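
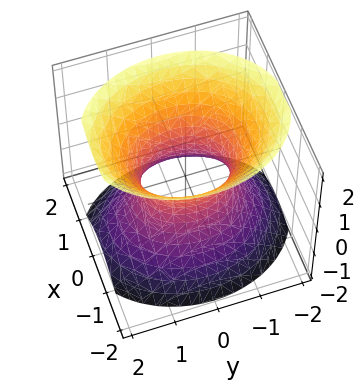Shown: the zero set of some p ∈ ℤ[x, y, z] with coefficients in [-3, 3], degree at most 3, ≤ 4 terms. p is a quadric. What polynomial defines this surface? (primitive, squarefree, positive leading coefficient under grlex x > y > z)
3*x^2 + 2*y^2 - 2*z^2 - 2

The degree is 2 — one connected sheet with a waist; a quadric.
Symmetries: mirror symmetry z ↦ −z ⇒ only even powers of z; the y ↦ −y reflection is a symmetry, so y appears only in even powers; mirror symmetry x ↦ −x ⇒ only even powers of x.
Against the integer gridlines: it misses every integer gridline on the z-axis; among the integer gridlines, it crosses the y-axis at y ∈ {-1, 1}.
Fitting integer coefficients to these (and the overall shape) gives p.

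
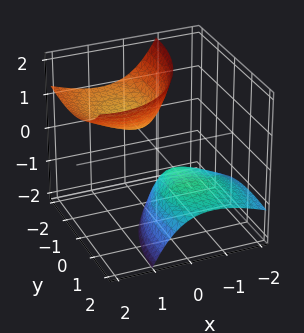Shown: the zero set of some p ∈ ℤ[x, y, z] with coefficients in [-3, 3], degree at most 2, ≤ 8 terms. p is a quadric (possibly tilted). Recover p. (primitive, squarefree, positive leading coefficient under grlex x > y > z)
2*x^2 - 3*x*z + y^2 + 2*y*z - z^2 + 1

1. The picture has 2 separate pieces. They look like related sheets of one shape, so recover p as a whole.
2. deg p = 2. A generic line meets the surface in up to 2 points.
3. Checking where it meets the axes: it misses every integer gridline on the x-axis; no y-intercept at any integer in the box; the z-axis gridline crossings are at z ∈ {-1, 1}.
4. Solving for integer coefficients yields p as stated.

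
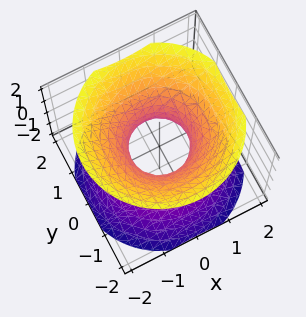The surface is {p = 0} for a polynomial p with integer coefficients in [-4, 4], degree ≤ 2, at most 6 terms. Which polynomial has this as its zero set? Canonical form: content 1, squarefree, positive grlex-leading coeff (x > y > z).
3*x^2 + 3*y^2 - 3*z^2 - 2

1. The degree is 2 — no degree-1 surface has this shape.
2. Symmetries: rotational symmetry about the z-axis ⇒ p depends on x, y only through x² + y².
3. Reading off the gridlines: a circular section at z = -1 has radius between 1 and 2; it misses every integer gridline on the z-axis.
4. These observations pin down the coefficients.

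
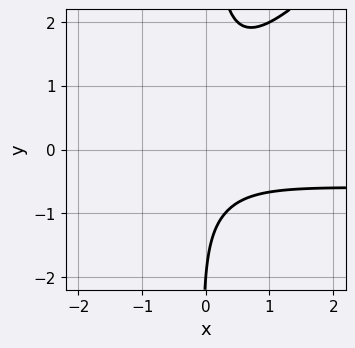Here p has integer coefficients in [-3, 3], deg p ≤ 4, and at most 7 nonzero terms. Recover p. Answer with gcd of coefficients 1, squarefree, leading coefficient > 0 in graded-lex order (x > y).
3*x^2*y - 3*x*y^2 + 2*x^2 + y + 2

First, deg p = 3. No degree-2 curve has this shape.
Then, observable constraints: the curve avoids every integer x-axis point in the box; it meets the y-axis at y = -2 (among the integer gridlines).
Finally, together with the visible shape, these determine p as stated.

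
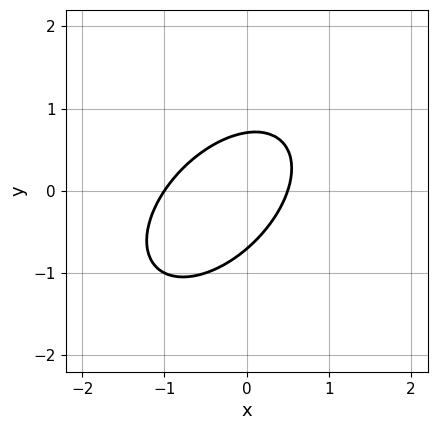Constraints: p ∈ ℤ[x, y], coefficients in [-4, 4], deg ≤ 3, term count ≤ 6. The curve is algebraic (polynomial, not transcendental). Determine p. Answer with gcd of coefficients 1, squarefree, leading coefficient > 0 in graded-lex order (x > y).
2*x^2 - 2*x*y + 2*y^2 + x - 1

First, degree: no degree-1 curve has this shape, so deg p = 2.
Then, from the visible intercepts: one x-axis crossing is at x = -1.
Finally, the integer polynomial consistent with all of this is the stated p.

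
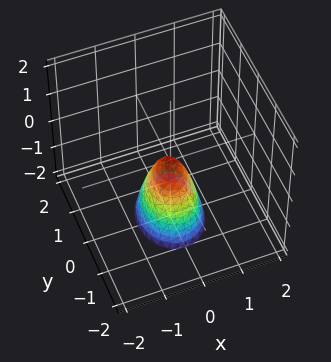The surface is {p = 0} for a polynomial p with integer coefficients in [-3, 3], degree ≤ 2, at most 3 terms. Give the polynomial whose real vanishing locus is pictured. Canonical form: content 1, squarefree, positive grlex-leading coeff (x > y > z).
Degree: a paraboloid; a quadric, so deg p = 2.
Symmetries: it's symmetric under x → −x, forcing even powers of x; mirror symmetry y ↦ −y ⇒ only even powers of y.
Observable constraints: one x-axis crossing is at x = 0; it crosses the z-axis at the gridline z = 0.
Solving for integer coefficients yields p as stated.

3*x^2 + 2*y^2 + z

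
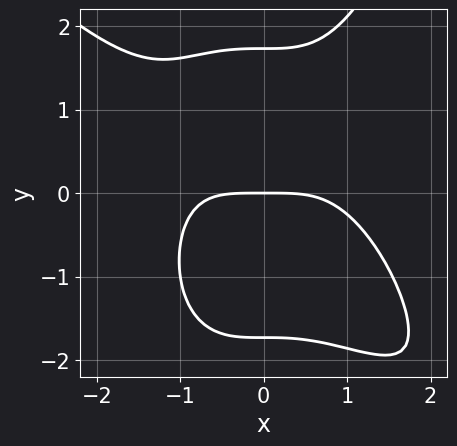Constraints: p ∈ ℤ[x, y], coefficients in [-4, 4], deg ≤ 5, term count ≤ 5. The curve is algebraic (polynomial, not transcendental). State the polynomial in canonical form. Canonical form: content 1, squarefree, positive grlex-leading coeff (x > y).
x^4 + x^3*y - y^3 + 3*y

1. deg p = 4. No degree-3 curve has this shape.
2. Reading off the gridlines: it meets the x-axis at x = 0 (among the integer gridlines); it crosses the y-axis at the gridline y = 0.
3. These observations pin down the coefficients.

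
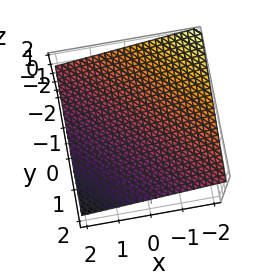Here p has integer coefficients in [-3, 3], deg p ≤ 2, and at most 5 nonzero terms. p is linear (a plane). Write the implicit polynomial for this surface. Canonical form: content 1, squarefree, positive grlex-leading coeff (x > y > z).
x + y + 3*z - 2

(a) Degree: every cross-section is a straight line — this is a plane, so deg p = 1.
(b) Observable constraints: it crosses the y-axis at the gridline y = 2; it crosses the x-axis at the gridline x = 2.
(c) Fitting integer coefficients to these (and the overall shape) gives p.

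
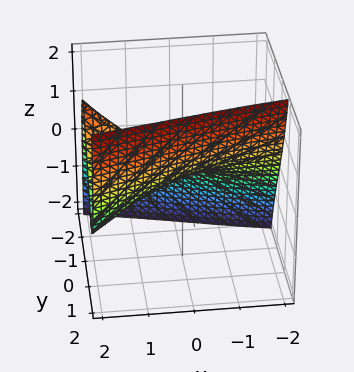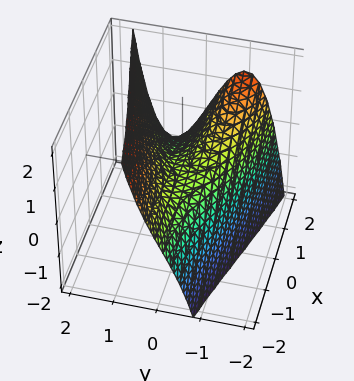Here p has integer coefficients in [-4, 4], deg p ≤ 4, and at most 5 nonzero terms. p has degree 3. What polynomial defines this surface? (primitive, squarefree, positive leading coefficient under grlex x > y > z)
3*y^3 - 3*x*y + y^2 - 3*z

1. The degree is 3 — a generic line meets the surface in up to 3 points.
2. From the visible intercepts: it crosses the y-axis at the gridline y = 0; every point of the x-axis in the box is on the surface; one z-axis crossing is at z = 0.
3. Matching integer coefficients to the picture gives p.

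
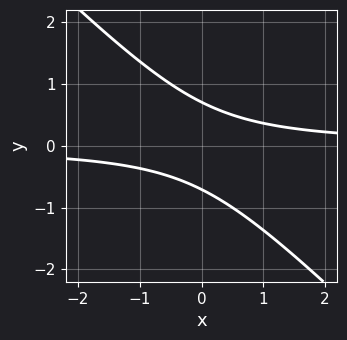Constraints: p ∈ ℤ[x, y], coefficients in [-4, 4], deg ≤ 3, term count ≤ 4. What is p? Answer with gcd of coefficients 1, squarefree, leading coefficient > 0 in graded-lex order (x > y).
2*x*y + 2*y^2 - 1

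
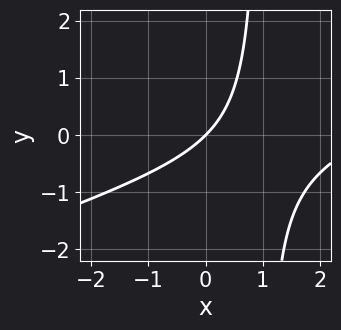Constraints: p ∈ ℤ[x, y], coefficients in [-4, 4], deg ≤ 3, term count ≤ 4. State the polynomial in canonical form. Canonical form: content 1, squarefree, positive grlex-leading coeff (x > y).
x^2 - 3*x*y - 3*x + 3*y

First, the degree is 2 — the shape is more complex than any degree-1 curve.
Then, checking where it meets the axes: it crosses the y-axis at the gridline y = 0; it crosses the x-axis at the gridline x = 0.
Finally, matching integer coefficients to the picture gives p.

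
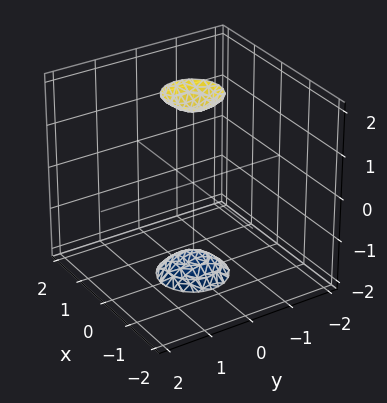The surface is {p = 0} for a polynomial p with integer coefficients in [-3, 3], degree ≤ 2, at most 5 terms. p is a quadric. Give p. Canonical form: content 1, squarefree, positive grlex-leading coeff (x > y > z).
There are 2 components. They look like related sheets of one shape, so recover p as a whole.
Degree: two separate bowl-shaped sheets opening away from each other; a quadric, so deg p = 2.
Symmetries: it's symmetric under z → −z, forcing even powers of z; the z-axis is an axis of rotation, so x and y enter only as x² + y².
Checking where it meets the axes: the surface avoids every integer y-axis point in the box; a circular section at z = 2 has radius between 0 and 1; it misses every integer gridline on the x-axis.
Assembling these constraints gives the stated polynomial.

3*x^2 + 3*y^2 - z^2 + 3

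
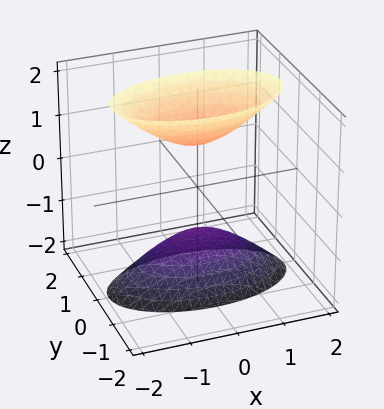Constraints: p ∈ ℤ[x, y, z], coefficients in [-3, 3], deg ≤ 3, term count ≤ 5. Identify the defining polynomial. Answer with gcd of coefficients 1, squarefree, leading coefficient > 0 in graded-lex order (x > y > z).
x^2 + 3*y^2 - z^2 + 1

1. I count 2 distinct pieces. They look like related sheets of one shape, so recover p as a whole.
2. Degree: two sheets facing apart; a quadric, so deg p = 2.
3. Symmetries: it's symmetric under x → −x, forcing even powers of x; it's symmetric under z → −z, forcing even powers of z; the y ↦ −y reflection is a symmetry, so y appears only in even powers.
4. Observable constraints: it misses every integer gridline on the x-axis; the surface avoids every integer y-axis point in the box; the z-axis gridline crossings are at z ∈ {-1, 1}.
5. The integer polynomial consistent with all of this is the stated p.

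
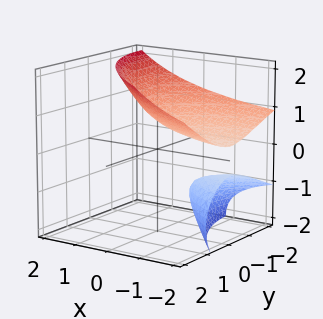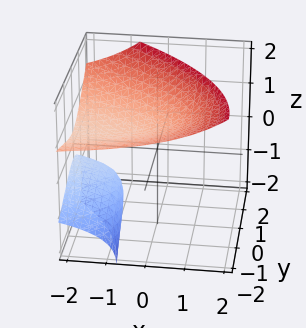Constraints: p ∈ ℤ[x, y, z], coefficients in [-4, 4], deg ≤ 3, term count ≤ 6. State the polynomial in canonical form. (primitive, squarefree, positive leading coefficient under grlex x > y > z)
There are 2 components. Treating them together as one polynomial.
Degree: no degree-2 surface has this shape, so deg p = 3.
From the visible intercepts: the surface avoids every integer y-axis point in the box; the surface avoids every integer x-axis point in the box.
These observations pin down the coefficients.

3*x*z^2 + 2*y*z^2 - 2*z^3 + 2*y^2 + 1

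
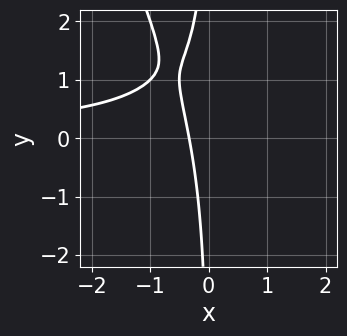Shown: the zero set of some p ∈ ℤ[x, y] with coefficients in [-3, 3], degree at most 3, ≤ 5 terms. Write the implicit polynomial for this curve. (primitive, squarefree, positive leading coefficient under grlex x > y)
2*x^2*y + x*y^2 - x*y + 3*x + 1

1. deg p = 3.
2. Against the integer gridlines: the curve avoids every integer y-axis point in the box.
3. Matching integer coefficients to the picture gives p.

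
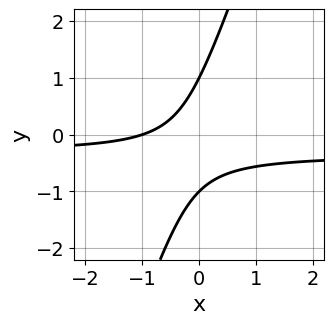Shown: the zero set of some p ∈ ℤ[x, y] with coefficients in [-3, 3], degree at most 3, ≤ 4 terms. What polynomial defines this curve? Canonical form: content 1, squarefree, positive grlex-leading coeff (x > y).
The degree is 2 — the shape is more complex than any degree-1 curve.
Reading off the gridlines: one x-axis crossing is at x = -1; among the integer gridlines, it crosses the y-axis at y ∈ {-1, 1}.
Solving for integer coefficients yields p as stated.

3*x*y - y^2 + x + 1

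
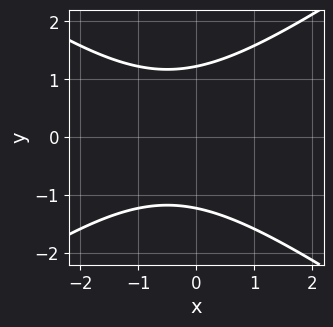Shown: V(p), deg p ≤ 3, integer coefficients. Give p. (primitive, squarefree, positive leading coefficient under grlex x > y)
x^2 - 2*y^2 + x + 3

deg p = 2. A generic line meets the curve in up to 2 points.
Symmetries: mirror symmetry y ↦ −y ⇒ only even powers of y.
From the visible intercepts: the curve avoids every integer x-axis point in the box.
Fitting integer coefficients to these (and the overall shape) gives p.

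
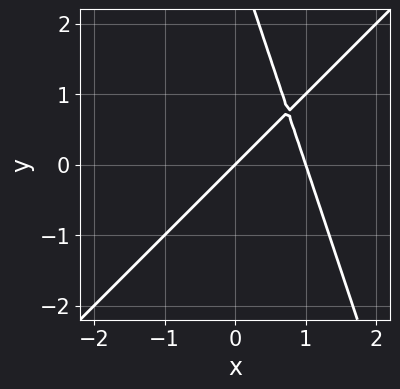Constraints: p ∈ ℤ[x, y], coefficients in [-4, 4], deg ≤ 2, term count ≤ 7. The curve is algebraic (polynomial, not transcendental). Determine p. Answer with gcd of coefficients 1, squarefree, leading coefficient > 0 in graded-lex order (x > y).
3*x^2 - 2*x*y - y^2 - 3*x + 3*y

First, deg p = 2. A generic line meets the curve in up to 2 points.
Next, from the axis intercepts and sections: it crosses the y-axis at the gridline y = 0; the x-axis gridline crossings are at x ∈ {0, 1}.
Finally, fitting integer coefficients to these (and the overall shape) gives p.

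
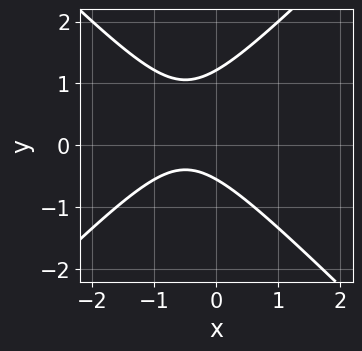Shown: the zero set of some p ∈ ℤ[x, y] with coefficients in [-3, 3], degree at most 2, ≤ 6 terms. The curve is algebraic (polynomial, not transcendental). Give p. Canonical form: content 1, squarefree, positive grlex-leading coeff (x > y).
1. deg p = 2. No degree-1 curve has this shape.
2. Observable constraints: it misses every integer gridline on the x-axis.
3. The integer polynomial consistent with all of this is the stated p.

3*x^2 - 3*y^2 + 3*x + 2*y + 2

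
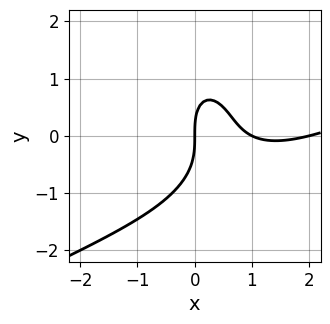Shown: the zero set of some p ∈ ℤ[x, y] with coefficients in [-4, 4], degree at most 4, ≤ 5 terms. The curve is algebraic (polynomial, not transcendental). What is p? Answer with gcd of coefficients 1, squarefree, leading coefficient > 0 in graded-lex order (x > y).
x^3 - 2*x^2*y - y^3 - 3*x^2 + 2*x

First, deg p = 3.
Next, checking where it meets the axes: one y-axis crossing is at y = 0; among the integer gridlines, it crosses the x-axis at x ∈ {0, 1, 2}.
Finally, putting this together gives p.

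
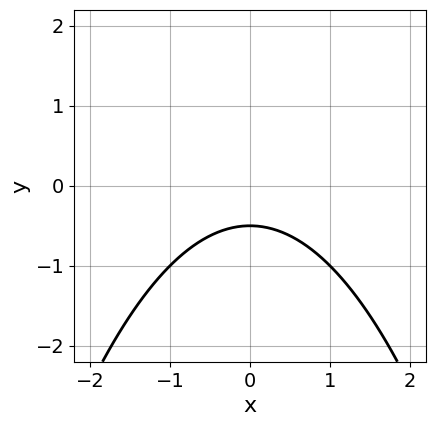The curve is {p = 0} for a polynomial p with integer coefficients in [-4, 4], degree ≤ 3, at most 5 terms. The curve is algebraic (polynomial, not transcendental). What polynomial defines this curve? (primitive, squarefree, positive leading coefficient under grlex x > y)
x^2 + 2*y + 1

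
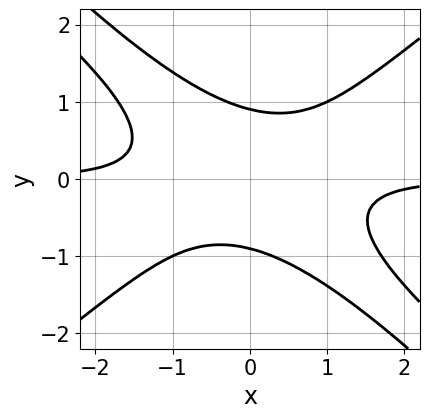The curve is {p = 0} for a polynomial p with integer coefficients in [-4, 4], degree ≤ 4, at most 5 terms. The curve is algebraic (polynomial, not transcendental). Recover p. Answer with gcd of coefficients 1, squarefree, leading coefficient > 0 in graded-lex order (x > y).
1. The degree is 4 — a generic line meets the curve in up to 4 points.
2. Checking where it meets the axes: the curve avoids every integer x-axis point in the box.
3. The integer polynomial consistent with all of this is the stated p.

2*x^3*y + 2*x^2*y^2 - 3*x*y^3 - 3*y^4 + 2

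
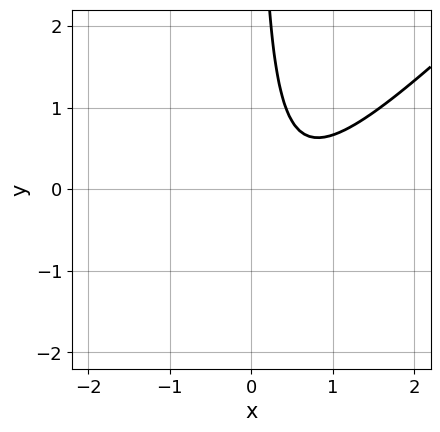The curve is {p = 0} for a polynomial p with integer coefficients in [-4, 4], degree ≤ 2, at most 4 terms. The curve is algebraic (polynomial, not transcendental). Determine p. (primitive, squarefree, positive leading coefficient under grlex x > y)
1. The degree is 2 — no degree-1 curve has this shape.
2. Reading off the gridlines: it misses every integer gridline on the y-axis; the curve avoids every integer x-axis point in the box.
3. Assembling these constraints gives the stated polynomial.

3*x^2 - 3*x*y - 3*x + 2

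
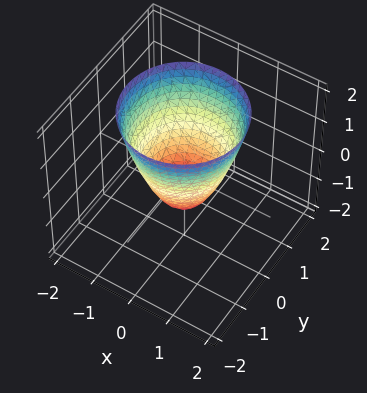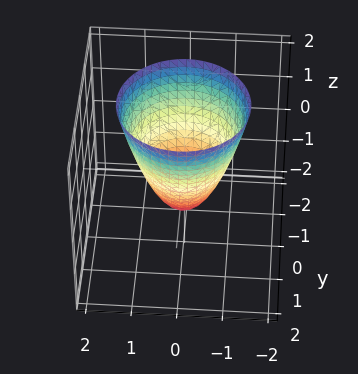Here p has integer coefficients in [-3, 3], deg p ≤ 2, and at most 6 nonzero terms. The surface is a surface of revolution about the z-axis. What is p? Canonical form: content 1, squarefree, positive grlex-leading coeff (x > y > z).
3*x^2 + 3*y^2 - 2*z - 2

1. The degree is 2 — no degree-1 surface has this shape.
2. By symmetry, the surface is invariant under rotation about z: p = q(x² + y², z).
3. Checking where it meets the axes: a circular section at z = 0 has radius between 0 and 1; one z-axis crossing is at z = -1.
4. Matching integer coefficients to the picture gives p.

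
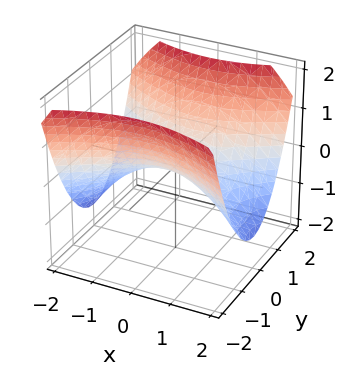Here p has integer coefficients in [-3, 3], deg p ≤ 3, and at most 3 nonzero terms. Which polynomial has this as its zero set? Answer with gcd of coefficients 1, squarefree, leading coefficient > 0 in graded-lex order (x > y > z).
First, degree: a saddle surface; a quadric, so deg p = 2.
Then, symmetries: the x ↦ −x reflection is a symmetry, so x appears only in even powers; it's symmetric under y → −y, forcing even powers of y.
Next, against the integer gridlines: one y-axis crossing is at y = 0; one x-axis crossing is at x = 0; it crosses the z-axis at the gridline z = 0.
Finally, matching integer coefficients to the picture gives p.

x^2 - 2*y^2 + 3*z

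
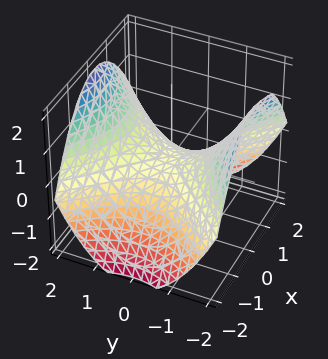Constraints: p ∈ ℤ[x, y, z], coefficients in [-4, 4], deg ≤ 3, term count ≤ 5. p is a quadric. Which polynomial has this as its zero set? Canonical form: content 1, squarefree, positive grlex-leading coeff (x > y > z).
x^2 - y^2 + 2*z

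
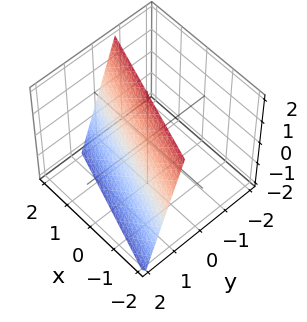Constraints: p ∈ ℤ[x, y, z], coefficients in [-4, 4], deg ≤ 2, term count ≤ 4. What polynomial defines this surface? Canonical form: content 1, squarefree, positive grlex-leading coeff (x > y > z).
x + 3*y + z - 2

First, deg p = 1. The surface is flat (a plane).
Then, reading off the gridlines: it meets the z-axis at z = 2 (among the integer gridlines); one x-axis crossing is at x = 2.
Finally, these observations pin down the coefficients.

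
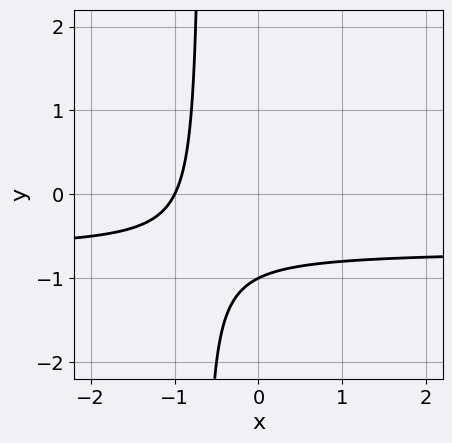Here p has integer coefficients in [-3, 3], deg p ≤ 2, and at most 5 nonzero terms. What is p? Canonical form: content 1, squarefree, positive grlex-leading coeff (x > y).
3*x*y + 2*x + 2*y + 2

First, the degree is 2 — the shape is more complex than any degree-1 curve.
Next, observable constraints: it meets the x-axis at x = -1 (among the integer gridlines); it crosses the y-axis at the gridline y = -1.
Finally, solving for integer coefficients yields p as stated.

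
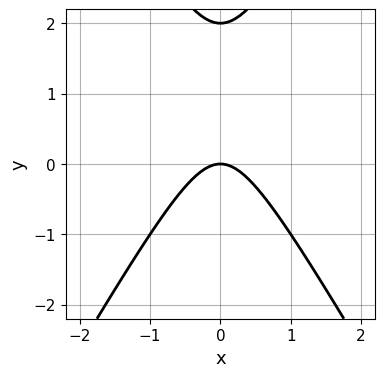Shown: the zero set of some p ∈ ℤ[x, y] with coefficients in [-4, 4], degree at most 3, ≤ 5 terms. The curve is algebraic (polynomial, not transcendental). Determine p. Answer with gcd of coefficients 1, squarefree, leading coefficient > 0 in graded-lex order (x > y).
3*x^2 - y^2 + 2*y

(a) Degree: a generic line meets the curve in up to 2 points, so deg p = 2.
(b) Symmetries: it's symmetric under x → −x, forcing even powers of x.
(c) Checking where it meets the axes: it crosses the x-axis at the gridline x = 0; among the integer gridlines, it crosses the y-axis at y ∈ {0, 2}.
(d) Putting this together gives p.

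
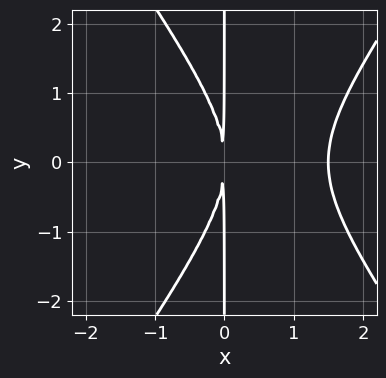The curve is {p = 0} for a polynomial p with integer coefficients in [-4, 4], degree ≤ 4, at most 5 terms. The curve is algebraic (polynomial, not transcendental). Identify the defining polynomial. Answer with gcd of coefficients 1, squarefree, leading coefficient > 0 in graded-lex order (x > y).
The degree is 3 — the shape is more complex than any degree-2 curve.
Symmetries: mirror symmetry y ↦ −y ⇒ only even powers of y.
Against the integer gridlines: every point of the y-axis in the box is on the curve.
These observations pin down the coefficients.

2*x^3 - x*y^2 - 3*x^2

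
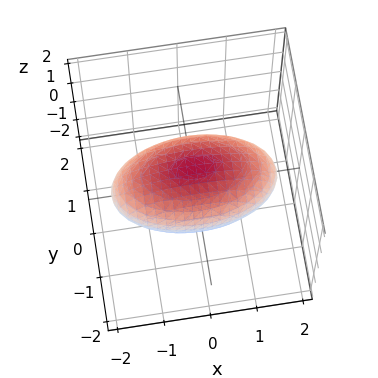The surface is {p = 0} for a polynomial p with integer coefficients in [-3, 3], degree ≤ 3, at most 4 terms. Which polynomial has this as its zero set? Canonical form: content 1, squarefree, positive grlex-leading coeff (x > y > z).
First, deg p = 2. Bounded and convex; a quadric.
Next, symmetries: the x ↦ −x reflection is a symmetry, so x appears only in even powers; it's symmetric under y → −y, forcing even powers of y; the z ↦ −z reflection is a symmetry, so z appears only in even powers.
Then, from the axis intercepts and sections: among the integer gridlines, it crosses the y-axis at y ∈ {-1, 1}; the z-axis gridline crossings are at z ∈ {-1, 1}.
Finally, together with the visible shape, these determine p as stated.

x^2 + 3*y^2 + 3*z^2 - 3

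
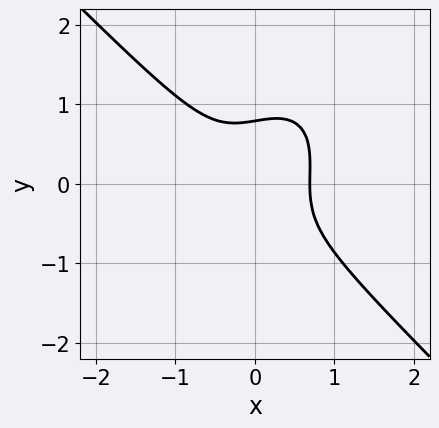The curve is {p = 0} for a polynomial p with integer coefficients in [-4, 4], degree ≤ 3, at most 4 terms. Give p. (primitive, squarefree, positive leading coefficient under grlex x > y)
3*x^3 - x*y^2 + 2*y^3 - 1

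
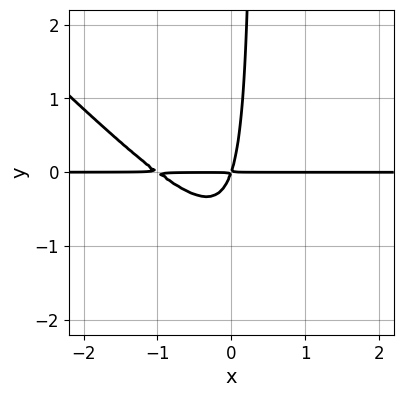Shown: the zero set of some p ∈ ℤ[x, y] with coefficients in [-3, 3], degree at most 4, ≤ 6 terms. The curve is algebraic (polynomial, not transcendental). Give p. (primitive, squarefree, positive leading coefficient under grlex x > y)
Degree: no degree-2 curve has this shape, so deg p = 3.
Reading off the gridlines: the visible x-axis segment lies entirely on the curve.
Together with the visible shape, these determine p as stated.

3*x^2*y + 3*x*y^2 + 3*x*y - y^2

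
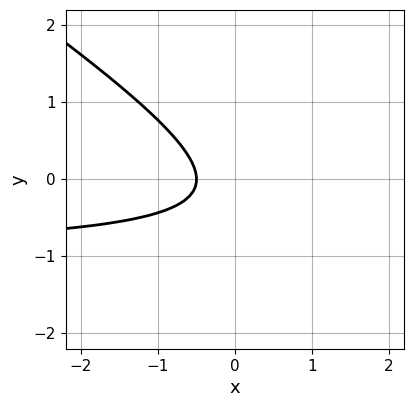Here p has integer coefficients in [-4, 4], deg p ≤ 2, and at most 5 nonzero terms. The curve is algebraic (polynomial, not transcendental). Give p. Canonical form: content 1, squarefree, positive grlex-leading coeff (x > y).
2*x*y + 3*y^2 + 2*x + y + 1

(a) Degree: no degree-1 curve has this shape, so deg p = 2.
(b) Reading off the gridlines: it misses every integer gridline on the y-axis.
(c) The integer polynomial consistent with all of this is the stated p.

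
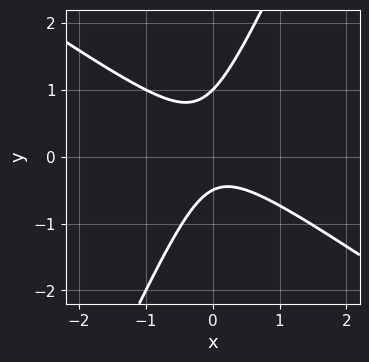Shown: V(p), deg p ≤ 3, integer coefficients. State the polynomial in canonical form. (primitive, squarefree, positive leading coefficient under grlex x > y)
First, deg p = 2. A generic line meets the curve in up to 2 points.
Next, from the axis intercepts and sections: it misses every integer gridline on the x-axis; it crosses the y-axis at the gridline y = 1.
Finally, putting this together gives p.

3*x^2 + 3*x*y - 2*y^2 + y + 1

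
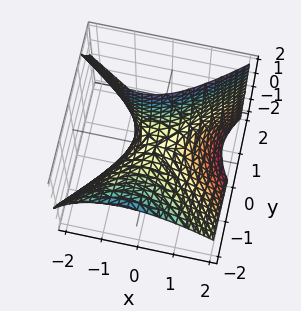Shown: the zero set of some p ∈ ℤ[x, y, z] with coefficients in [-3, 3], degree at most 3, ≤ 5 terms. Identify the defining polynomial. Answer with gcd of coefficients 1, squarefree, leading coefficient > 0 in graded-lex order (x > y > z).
1. The degree is 2 — no degree-1 surface has this shape.
2. From the visible intercepts: one x-axis crossing is at x = 0; one z-axis crossing is at z = 0.
3. Assembling these constraints gives the stated polynomial.

2*x^2 + x*z - 2*y^2 - 2*y*z + 2*z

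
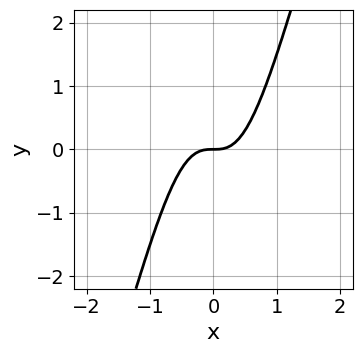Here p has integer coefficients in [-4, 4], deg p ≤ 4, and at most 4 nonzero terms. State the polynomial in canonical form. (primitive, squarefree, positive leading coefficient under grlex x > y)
1. Degree: a generic line meets the curve in up to 3 points, so deg p = 3.
2. Observable constraints: it meets the y-axis at y = 0 (among the integer gridlines); it crosses the x-axis at the gridline x = 0.
3. Putting this together gives p.

3*x^3 - x^2*y - y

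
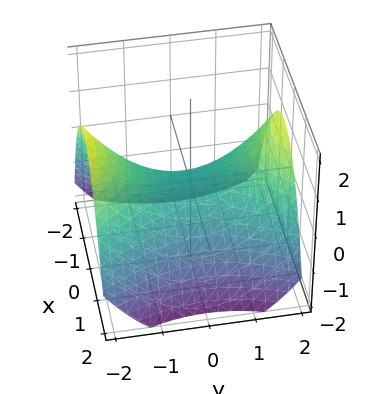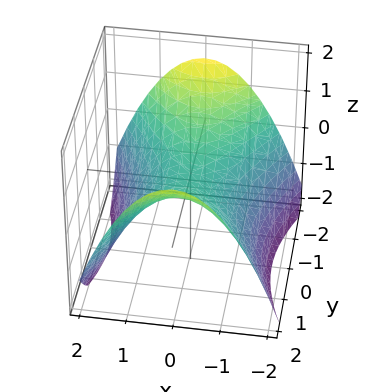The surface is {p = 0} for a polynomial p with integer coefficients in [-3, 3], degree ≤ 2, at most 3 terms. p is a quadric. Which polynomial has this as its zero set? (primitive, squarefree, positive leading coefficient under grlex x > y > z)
The degree is 2 — a hyperbolic paraboloid; a quadric.
Symmetries: the x ↦ −x reflection is a symmetry, so x appears only in even powers; mirror symmetry y ↦ −y ⇒ only even powers of y.
Against the integer gridlines: it crosses the z-axis at the gridline z = 0; one x-axis crossing is at x = 0.
These observations pin down the coefficients.

2*x^2 - y^2 + 3*z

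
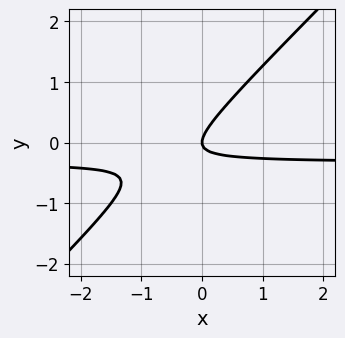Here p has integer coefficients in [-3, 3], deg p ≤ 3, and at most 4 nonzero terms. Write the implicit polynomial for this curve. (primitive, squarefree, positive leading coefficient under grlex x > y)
3*x*y - 3*y^2 + x

(a) deg p = 2. A generic line meets the curve in up to 2 points.
(b) From the axis intercepts and sections: it crosses the x-axis at the gridline x = 0; one y-axis crossing is at y = 0.
(c) Putting this together gives p.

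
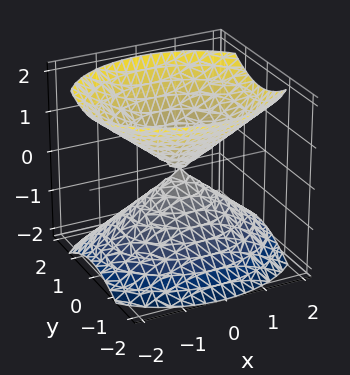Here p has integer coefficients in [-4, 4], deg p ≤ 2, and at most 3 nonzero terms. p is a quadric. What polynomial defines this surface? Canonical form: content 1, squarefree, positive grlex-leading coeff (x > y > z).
2*x^2 + 3*y^2 - 3*z^2

(a) There are 2 components.
(b) Degree: two nappes meeting at a single point; a quadric, so deg p = 2.
(c) Symmetries: the z ↦ −z reflection is a symmetry, so z appears only in even powers; it's symmetric under x → −x, forcing even powers of x; the y ↦ −y reflection is a symmetry, so y appears only in even powers.
(d) Observable constraints: it meets the x-axis at x = 0 (among the integer gridlines); it crosses the y-axis at the gridline y = 0; it meets the z-axis at z = 0 (among the integer gridlines).
(e) Matching integer coefficients to the picture gives p.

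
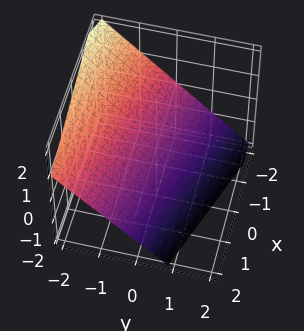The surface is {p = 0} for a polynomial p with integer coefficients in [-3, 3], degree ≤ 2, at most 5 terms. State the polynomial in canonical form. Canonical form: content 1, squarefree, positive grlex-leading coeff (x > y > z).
First, deg p = 1.
Next, reading off the gridlines: it crosses the x-axis at the gridline x = -2.
Finally, putting this together gives p.

x + 3*y + 3*z + 2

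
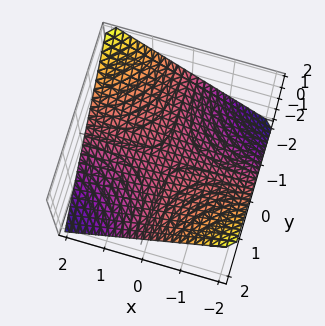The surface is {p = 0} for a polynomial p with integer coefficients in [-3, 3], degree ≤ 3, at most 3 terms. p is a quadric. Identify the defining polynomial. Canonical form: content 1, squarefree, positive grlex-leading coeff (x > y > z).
(a) The degree is 2 — a saddle surface; a quadric.
(b) From the visible intercepts: the visible y-axis segment lies entirely on the surface; one z-axis crossing is at z = 0; the visible x-axis segment lies entirely on the surface.
(c) Together with the visible shape, these determine p as stated.

x*y + 2*z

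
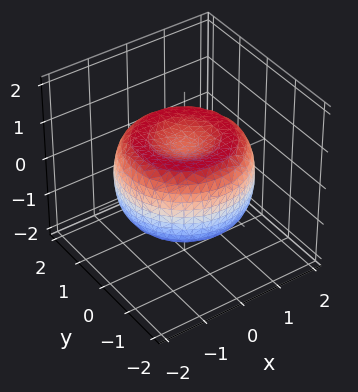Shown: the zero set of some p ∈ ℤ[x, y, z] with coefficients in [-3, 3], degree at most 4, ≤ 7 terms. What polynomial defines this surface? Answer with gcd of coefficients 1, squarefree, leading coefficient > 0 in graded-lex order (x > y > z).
x^4 + 2*x^2*y^2 + y^4 - 2*x^2 - 2*y^2 + 2*z^2 - 1

Degree: the shape is more complex than any degree-3 surface, so deg p = 4.
Symmetries: rotational symmetry about the z-axis ⇒ p depends on x, y only through x² + y².
Reading off the gridlines: a circular section at z = 0 has radius between 1 and 2.
Putting this together gives p.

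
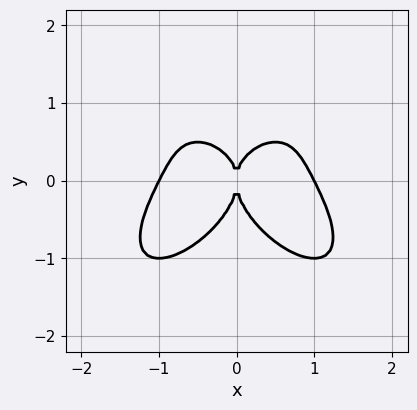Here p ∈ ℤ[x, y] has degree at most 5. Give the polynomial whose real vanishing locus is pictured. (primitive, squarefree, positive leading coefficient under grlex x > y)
(a) The degree is 4 — the shape is more complex than any degree-3 curve.
(b) Symmetries: the x ↦ −x reflection is a symmetry, so x appears only in even powers.
(c) Against the integer gridlines: one y-axis crossing is at y = 0; the x-axis gridline crossings are at x ∈ {-1, 0, 1}.
(d) Fitting integer coefficients to these (and the overall shape) gives p.

x^4 + y^4 + x^2*y - x^2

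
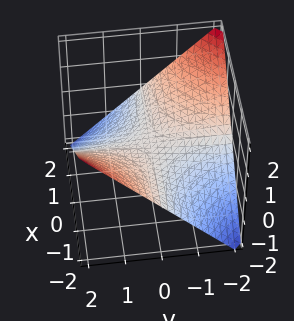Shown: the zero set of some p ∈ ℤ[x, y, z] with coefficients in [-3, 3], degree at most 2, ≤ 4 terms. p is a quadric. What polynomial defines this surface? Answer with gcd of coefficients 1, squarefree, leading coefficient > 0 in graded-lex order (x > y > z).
Degree: a saddle surface; a quadric, so deg p = 2.
Observable constraints: every point of the x-axis in the box is on the surface; every point of the y-axis in the box is on the surface.
Putting this together gives p.

x*y + 2*z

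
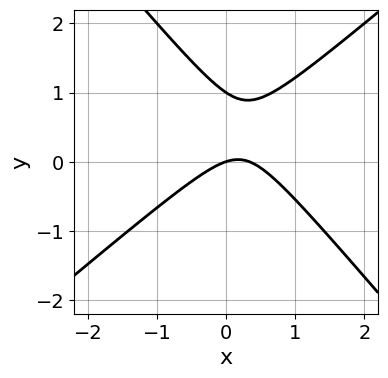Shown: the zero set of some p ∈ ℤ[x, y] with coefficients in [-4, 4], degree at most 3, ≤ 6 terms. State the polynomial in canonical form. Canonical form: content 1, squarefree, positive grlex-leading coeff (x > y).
3*x^2 - x*y - 3*y^2 - x + 3*y

First, the degree is 2 — a generic line meets the curve in up to 2 points.
Next, from the axis intercepts and sections: the y-axis gridline crossings are at y ∈ {0, 1}; one x-axis crossing is at x = 0.
Finally, the integer polynomial consistent with all of this is the stated p.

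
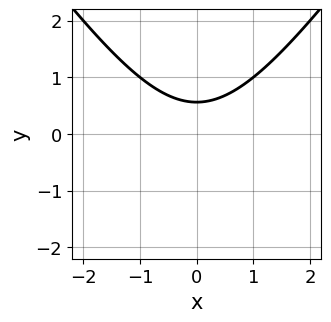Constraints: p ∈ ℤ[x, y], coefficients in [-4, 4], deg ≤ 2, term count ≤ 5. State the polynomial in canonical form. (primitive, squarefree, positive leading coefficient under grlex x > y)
2*x^2 - y^2 - 3*y + 2

Degree: no degree-1 curve has this shape, so deg p = 2.
Symmetries: the x ↦ −x reflection is a symmetry, so x appears only in even powers.
Observable constraints: the curve avoids every integer x-axis point in the box.
Solving for integer coefficients yields p as stated.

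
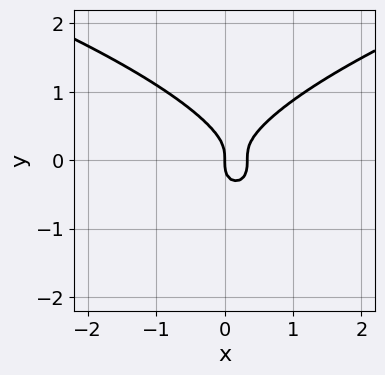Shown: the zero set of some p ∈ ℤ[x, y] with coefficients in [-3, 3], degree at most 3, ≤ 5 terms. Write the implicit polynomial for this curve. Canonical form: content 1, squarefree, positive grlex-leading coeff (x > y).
(a) The degree is 3 — no degree-2 curve has this shape.
(b) From the visible intercepts: it meets the x-axis at x = 0 (among the integer gridlines); it crosses the y-axis at the gridline y = 0.
(c) Solving for integer coefficients yields p as stated.

3*y^3 - 3*x^2 + x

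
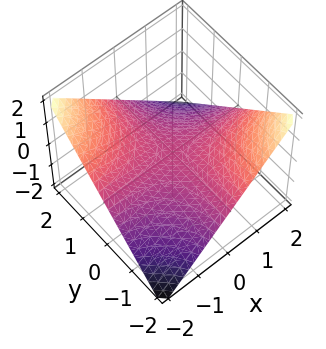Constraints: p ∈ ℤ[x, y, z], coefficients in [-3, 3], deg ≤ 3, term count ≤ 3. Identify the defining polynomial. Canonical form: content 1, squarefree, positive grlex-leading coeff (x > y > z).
x*y + 2*z

First, deg p = 2. A saddle surface; a quadric.
Then, against the integer gridlines: every point of the x-axis in the box is on the surface; every point of the y-axis in the box is on the surface; it meets the z-axis at z = 0 (among the integer gridlines).
Finally, solving for integer coefficients yields p as stated.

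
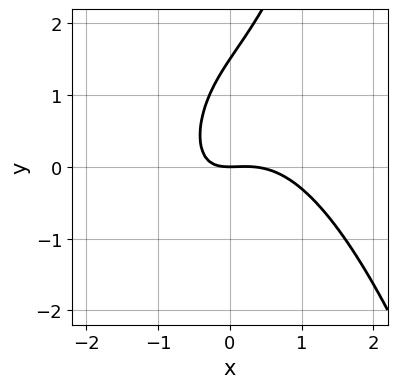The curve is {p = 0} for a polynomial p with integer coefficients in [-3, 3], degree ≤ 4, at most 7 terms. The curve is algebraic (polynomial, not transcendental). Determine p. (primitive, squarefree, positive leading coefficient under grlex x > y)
1. The degree is 3 — no degree-2 curve has this shape.
2. From the visible intercepts: one y-axis crossing is at y = 0; it meets the x-axis at x = 0 (among the integer gridlines).
3. Matching integer coefficients to the picture gives p.

3*x^3 - x^2 + 3*x*y - 2*y^2 + 3*y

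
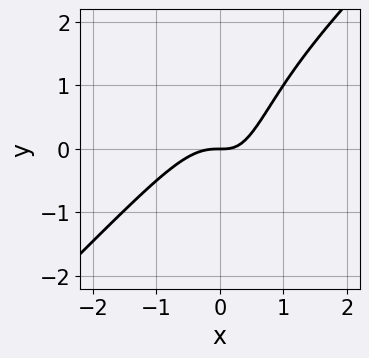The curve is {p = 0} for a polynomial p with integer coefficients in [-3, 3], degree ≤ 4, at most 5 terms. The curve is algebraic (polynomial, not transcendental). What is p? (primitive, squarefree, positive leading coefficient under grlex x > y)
2*x^3 - 2*x^2*y + x*y - y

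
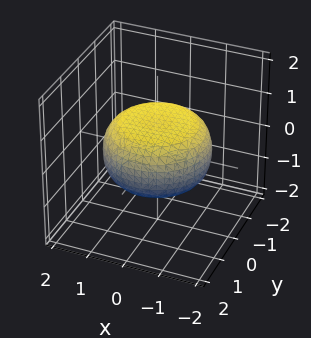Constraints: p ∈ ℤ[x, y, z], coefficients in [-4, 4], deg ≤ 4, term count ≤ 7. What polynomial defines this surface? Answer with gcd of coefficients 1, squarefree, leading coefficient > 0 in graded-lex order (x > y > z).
(a) Degree: no degree-3 surface has this shape, so deg p = 4.
(b) Symmetries: every cross-section ⟂ z is a circle, so x, y appear only via x² + y².
(c) Checking where it meets the axes: a circular section at z = 0 has radius between 1 and 2.
(d) Assembling these constraints gives the stated polynomial.

x^4 + 2*x^2*y^2 + y^4 - x^2 - y^2 + 3*z^2 - 2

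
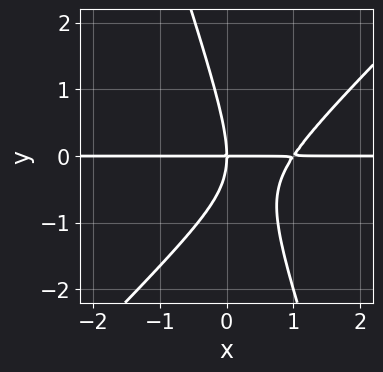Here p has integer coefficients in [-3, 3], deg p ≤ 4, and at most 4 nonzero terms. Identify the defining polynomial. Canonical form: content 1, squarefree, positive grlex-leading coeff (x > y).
3*x^2*y - 2*x*y^2 - y^3 - 3*x*y

(a) Degree: a generic line meets the curve in up to 3 points, so deg p = 3.
(b) From the axis intercepts and sections: one y-axis crossing is at y = 0; every point of the x-axis in the box is on the curve.
(c) Matching integer coefficients to the picture gives p.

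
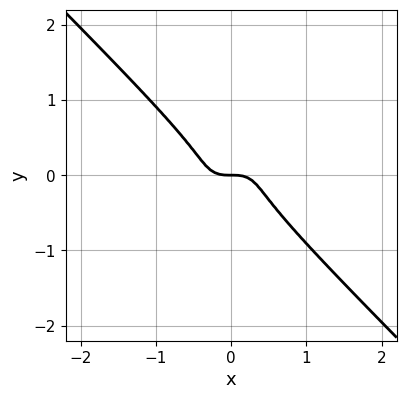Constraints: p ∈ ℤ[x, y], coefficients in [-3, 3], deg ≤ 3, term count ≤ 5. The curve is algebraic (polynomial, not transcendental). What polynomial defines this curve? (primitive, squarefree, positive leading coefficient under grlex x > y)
3*x^3 - 2*x^2*y - 2*x*y^2 + 3*y^3 + y

The degree is 3 — no degree-2 curve has this shape.
From the visible intercepts: it crosses the y-axis at the gridline y = 0; it crosses the x-axis at the gridline x = 0.
The integer polynomial consistent with all of this is the stated p.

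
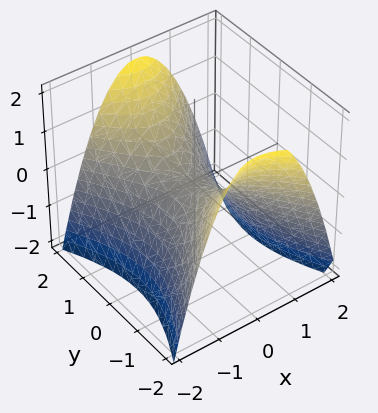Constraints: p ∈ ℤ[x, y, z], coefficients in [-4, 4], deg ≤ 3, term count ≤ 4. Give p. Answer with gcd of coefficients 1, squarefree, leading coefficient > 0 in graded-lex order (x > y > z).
2*x^2 - y^2 + 2*z

First, deg p = 2. A saddle surface; a quadric.
Then, symmetries: it's symmetric under y → −y, forcing even powers of y; it's symmetric under x → −x, forcing even powers of x.
Next, checking where it meets the axes: it meets the z-axis at z = 0 (among the integer gridlines); it meets the x-axis at x = 0 (among the integer gridlines); one y-axis crossing is at y = 0.
Finally, these observations pin down the coefficients.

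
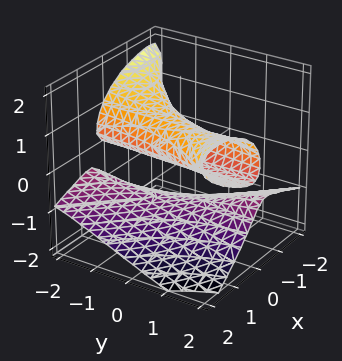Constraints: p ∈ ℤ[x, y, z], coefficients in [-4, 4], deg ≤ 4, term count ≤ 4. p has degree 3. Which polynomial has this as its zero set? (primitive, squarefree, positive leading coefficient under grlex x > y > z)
x*y*z - z^3 - x^2 + z

(a) I count 2 distinct pieces. They look like related sheets of one shape, so recover p as a whole.
(b) deg p = 3. No degree-2 surface has this shape.
(c) Checking where it meets the axes: it crosses the x-axis at the gridline x = 0; among the integer gridlines, it crosses the z-axis at z ∈ {-1, 0, 1}.
(d) Together with the visible shape, these determine p as stated. Check: (0, -1, 0) on the y-axis lies on the surface, and p(0, -1, 0) = 0. ✓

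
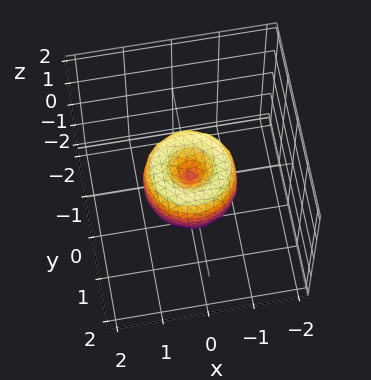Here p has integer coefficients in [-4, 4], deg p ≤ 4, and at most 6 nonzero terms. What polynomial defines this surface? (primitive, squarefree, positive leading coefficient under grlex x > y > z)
First, deg p = 4.
Then, symmetry: the surface is invariant under rotation about z: p = q(x² + y², z).
Then, checking where it meets the axes: among the integer gridlines, it crosses the x-axis at x ∈ {-1, 0, 1}; a circular section at z = 0 has radius exactly 1.
Finally, putting this together gives p.

2*x^4 + 4*x^2*y^2 + 2*y^4 - 2*x^2 - 2*y^2 + z^2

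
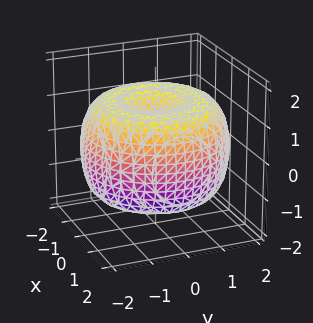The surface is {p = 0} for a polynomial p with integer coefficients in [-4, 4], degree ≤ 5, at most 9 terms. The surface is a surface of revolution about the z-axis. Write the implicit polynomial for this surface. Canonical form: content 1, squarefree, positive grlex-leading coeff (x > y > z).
x^4 + 2*x^2*y^2 + y^4 - 3*x^2 - 3*y^2 + 3*z^2 - 3

(a) The degree is 4 — a generic line meets the surface in up to 4 points.
(b) Symmetries: rotational symmetry about the z-axis ⇒ p depends on x, y only through x² + y².
(c) Reading off the gridlines: a circular section at z = -1 has radius between 1 and 2; among the integer gridlines, it crosses the z-axis at z ∈ {-1, 1}.
(d) Fitting integer coefficients to these (and the overall shape) gives p.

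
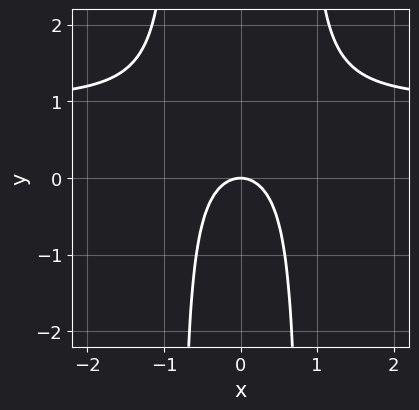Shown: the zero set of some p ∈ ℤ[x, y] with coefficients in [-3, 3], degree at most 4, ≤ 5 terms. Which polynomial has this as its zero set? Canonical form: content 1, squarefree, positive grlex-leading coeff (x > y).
3*x^2*y - 3*x^2 - 2*y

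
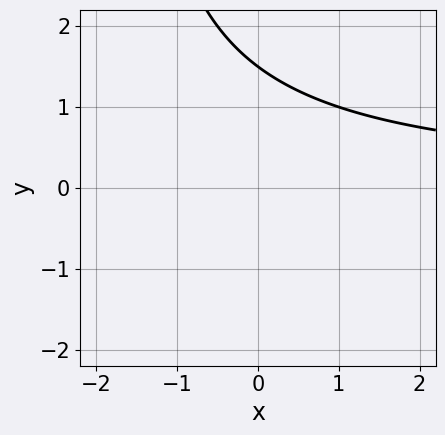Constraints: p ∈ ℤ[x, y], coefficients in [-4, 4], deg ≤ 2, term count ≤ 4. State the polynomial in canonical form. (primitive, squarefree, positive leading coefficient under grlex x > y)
x*y + 2*y - 3

(a) deg p = 2.
(b) From the visible intercepts: the curve avoids every integer x-axis point in the box.
(c) Fitting integer coefficients to these (and the overall shape) gives p.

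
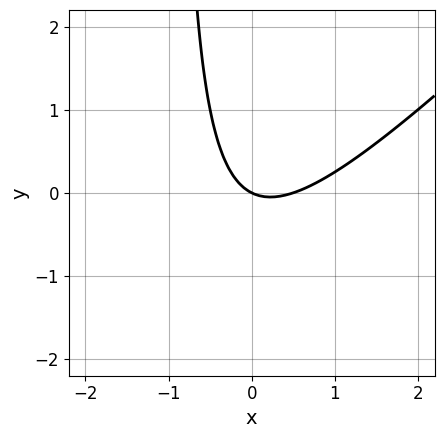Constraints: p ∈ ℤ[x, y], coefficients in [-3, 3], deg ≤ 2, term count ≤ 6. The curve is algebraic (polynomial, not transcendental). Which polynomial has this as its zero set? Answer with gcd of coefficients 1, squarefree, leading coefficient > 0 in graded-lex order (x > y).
2*x^2 - 2*x*y - x - 2*y

The degree is 2 — no degree-1 curve has this shape.
Checking where it meets the axes: it meets the x-axis at x = 0 (among the integer gridlines); it crosses the y-axis at the gridline y = 0.
Assembling these constraints gives the stated polynomial.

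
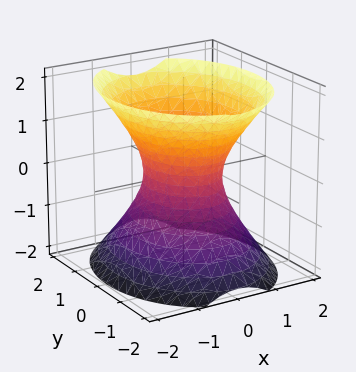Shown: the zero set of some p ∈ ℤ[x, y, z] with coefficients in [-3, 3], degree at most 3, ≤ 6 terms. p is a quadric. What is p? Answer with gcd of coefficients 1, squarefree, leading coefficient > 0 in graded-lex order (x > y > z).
3*x^2 + 2*y^2 - 2*z^2 - 2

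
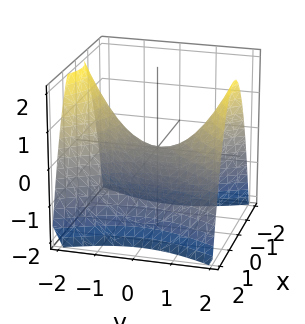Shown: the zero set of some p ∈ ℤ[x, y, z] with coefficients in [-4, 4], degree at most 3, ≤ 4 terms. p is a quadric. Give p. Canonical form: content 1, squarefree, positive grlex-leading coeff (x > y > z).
First, deg p = 2.
Next, symmetries: the x ↦ −x reflection is a symmetry, so x appears only in even powers; the y ↦ −y reflection is a symmetry, so y appears only in even powers.
Next, from the visible intercepts: one x-axis crossing is at x = 0; it crosses the z-axis at the gridline z = 0.
Finally, together with the visible shape, these determine p as stated.

2*x^2 - y^2 + 2*z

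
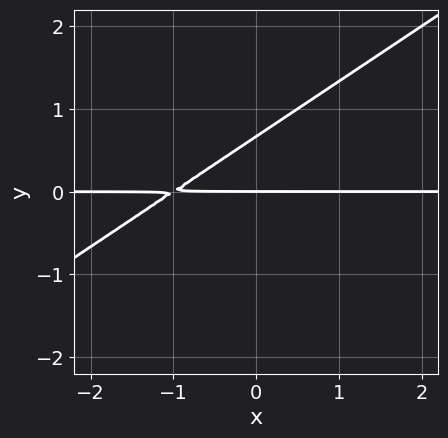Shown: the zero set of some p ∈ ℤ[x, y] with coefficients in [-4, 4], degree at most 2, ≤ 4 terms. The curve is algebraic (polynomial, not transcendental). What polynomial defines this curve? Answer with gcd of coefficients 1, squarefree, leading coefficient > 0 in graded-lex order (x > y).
2*x*y - 3*y^2 + 2*y

First, degree: no degree-1 curve has this shape, so deg p = 2.
Next, from the visible intercepts: one y-axis crossing is at y = 0; every point of the x-axis in the box is on the curve.
Finally, putting this together gives p.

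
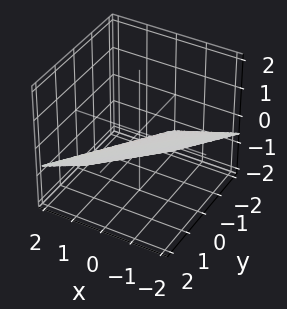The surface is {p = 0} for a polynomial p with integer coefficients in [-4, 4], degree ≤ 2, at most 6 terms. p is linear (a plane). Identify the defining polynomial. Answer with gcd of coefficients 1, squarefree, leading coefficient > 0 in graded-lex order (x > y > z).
2*x - 2*y + 3*z + 2

First, deg p = 1.
Then, reading off the gridlines: it meets the y-axis at y = 1 (among the integer gridlines); one x-axis crossing is at x = -1.
Finally, assembling these constraints gives the stated polynomial.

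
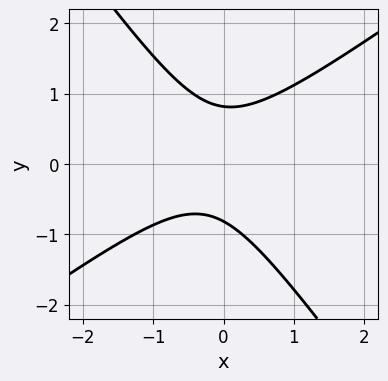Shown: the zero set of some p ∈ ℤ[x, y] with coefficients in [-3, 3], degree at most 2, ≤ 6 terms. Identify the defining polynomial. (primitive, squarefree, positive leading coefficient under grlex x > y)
1. deg p = 2. No degree-1 curve has this shape.
2. Reading off the gridlines: no x-intercept at any integer in the box.
3. Matching integer coefficients to the picture gives p.

3*x^2 - 2*x*y - 3*y^2 + x + 2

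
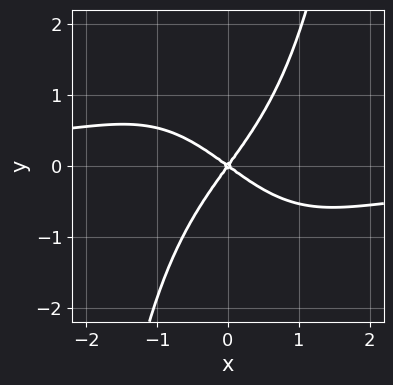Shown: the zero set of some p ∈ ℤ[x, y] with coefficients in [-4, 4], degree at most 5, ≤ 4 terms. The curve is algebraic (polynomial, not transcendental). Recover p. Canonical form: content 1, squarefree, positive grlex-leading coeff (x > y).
First, deg p = 4. No degree-3 curve has this shape.
Then, against the integer gridlines: it meets the x-axis at x = 0 (among the integer gridlines); it meets the y-axis at y = 0 (among the integer gridlines).
Finally, together with the visible shape, these determine p as stated.

2*x^3*y + 3*x^2 + 2*x*y - 3*y^2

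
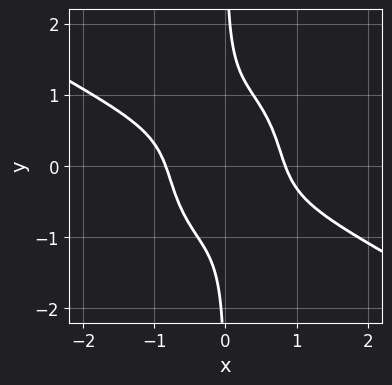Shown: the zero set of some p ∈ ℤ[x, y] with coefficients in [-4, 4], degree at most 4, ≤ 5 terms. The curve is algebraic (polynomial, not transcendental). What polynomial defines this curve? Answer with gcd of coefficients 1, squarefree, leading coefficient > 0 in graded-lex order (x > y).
(a) The degree is 4 — a generic line meets the curve in up to 4 points.
(b) Observable constraints: it misses every integer gridline on the y-axis.
(c) Solving for integer coefficients yields p as stated.

2*x^4 + 3*x^3*y + 2*x*y^3 - 1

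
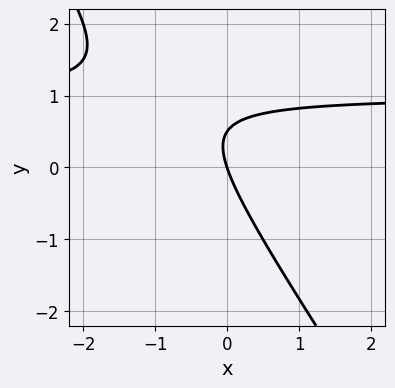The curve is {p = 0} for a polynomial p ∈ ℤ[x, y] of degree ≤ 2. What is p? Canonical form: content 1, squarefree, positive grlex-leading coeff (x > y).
Degree: no degree-1 curve has this shape, so deg p = 2.
Checking where it meets the axes: it meets the x-axis at x = 0 (among the integer gridlines); one y-axis crossing is at y = 0.
Matching integer coefficients to the picture gives p.

3*x*y + 2*y^2 - 3*x - y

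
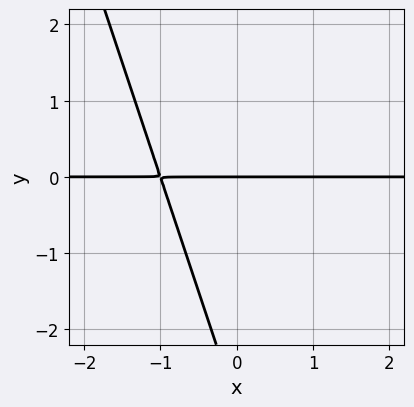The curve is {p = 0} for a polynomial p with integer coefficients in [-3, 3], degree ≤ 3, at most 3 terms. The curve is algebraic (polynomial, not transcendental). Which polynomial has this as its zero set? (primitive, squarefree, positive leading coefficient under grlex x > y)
First, deg p = 2. The shape is more complex than any degree-1 curve.
Then, observable constraints: it crosses the y-axis at the gridline y = 0; the visible x-axis segment lies entirely on the curve.
Finally, together with the visible shape, these determine p as stated.

3*x*y + y^2 + 3*y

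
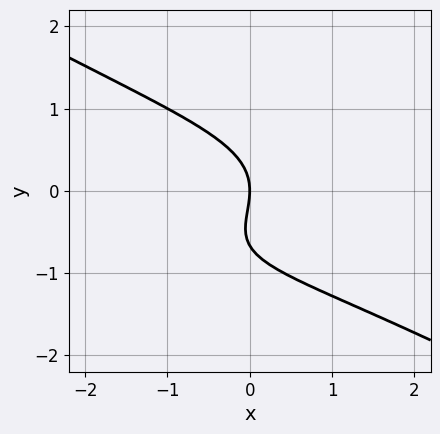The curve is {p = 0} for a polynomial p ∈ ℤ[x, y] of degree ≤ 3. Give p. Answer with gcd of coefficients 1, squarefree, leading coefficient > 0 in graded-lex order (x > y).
x^2*y - 3*y^3 - x*y - 2*y^2 - 3*x

The degree is 3 — a generic line meets the curve in up to 3 points.
Checking where it meets the axes: it crosses the x-axis at the gridline x = 0; one y-axis crossing is at y = 0.
Assembling these constraints gives the stated polynomial.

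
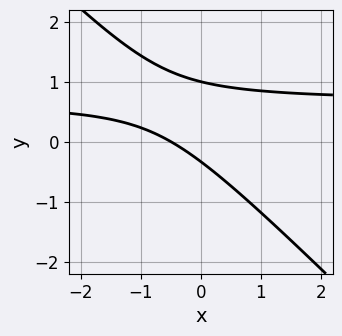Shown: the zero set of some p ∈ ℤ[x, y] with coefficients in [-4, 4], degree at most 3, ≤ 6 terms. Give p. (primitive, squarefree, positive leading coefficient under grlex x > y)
3*x*y + 3*y^2 - 2*x - 2*y - 1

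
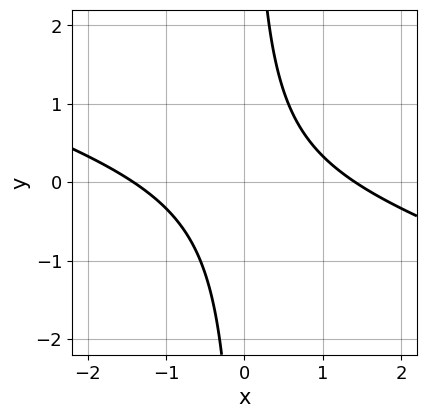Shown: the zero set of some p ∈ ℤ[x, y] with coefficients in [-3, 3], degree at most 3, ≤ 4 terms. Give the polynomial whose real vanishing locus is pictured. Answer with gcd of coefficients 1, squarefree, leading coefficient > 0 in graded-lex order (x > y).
1. deg p = 2. A generic line meets the curve in up to 2 points.
2. Checking where it meets the axes: the curve avoids every integer y-axis point in the box.
3. These observations pin down the coefficients.

x^2 + 3*x*y - 2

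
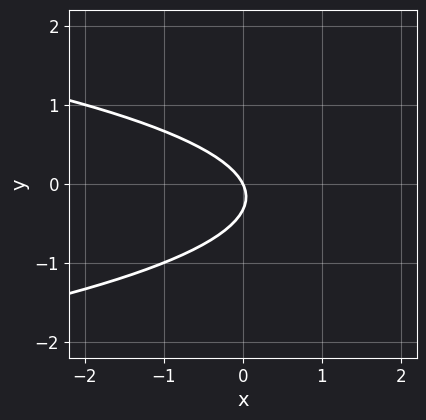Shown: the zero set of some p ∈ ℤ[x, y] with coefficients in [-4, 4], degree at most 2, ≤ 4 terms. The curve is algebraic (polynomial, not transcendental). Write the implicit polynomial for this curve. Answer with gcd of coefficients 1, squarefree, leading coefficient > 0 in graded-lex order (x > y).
1. The degree is 2 — no degree-1 curve has this shape.
2. Observable constraints: it meets the y-axis at y = 0 (among the integer gridlines); it meets the x-axis at x = 0 (among the integer gridlines).
3. These observations pin down the coefficients.

3*y^2 + 2*x + y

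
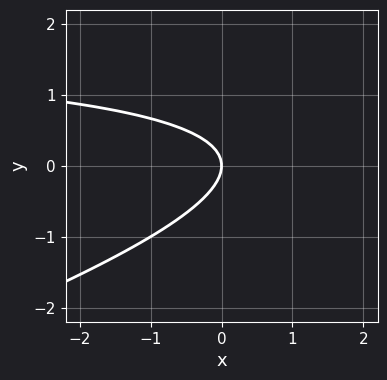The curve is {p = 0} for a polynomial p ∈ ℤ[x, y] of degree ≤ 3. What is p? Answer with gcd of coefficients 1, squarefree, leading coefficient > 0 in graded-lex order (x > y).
1. deg p = 2.
2. From the visible intercepts: it meets the y-axis at y = 0 (among the integer gridlines); it crosses the x-axis at the gridline x = 0.
3. These observations pin down the coefficients.

x*y - 3*y^2 - 2*x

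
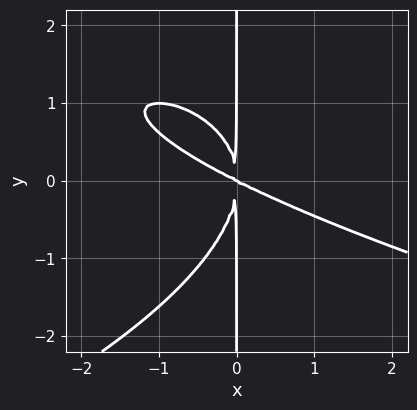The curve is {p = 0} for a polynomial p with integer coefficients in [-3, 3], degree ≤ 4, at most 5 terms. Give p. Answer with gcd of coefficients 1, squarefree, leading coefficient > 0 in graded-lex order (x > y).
x*y^3 + x^3 + 2*x^2*y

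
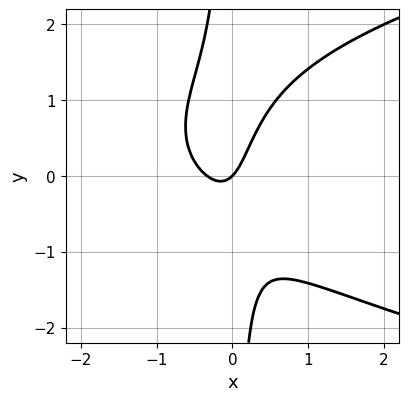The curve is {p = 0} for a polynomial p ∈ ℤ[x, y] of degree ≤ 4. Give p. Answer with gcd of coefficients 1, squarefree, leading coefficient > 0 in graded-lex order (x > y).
1. The degree is 3 — a generic line meets the curve in up to 3 points.
2. From the axis intercepts and sections: one y-axis crossing is at y = 0; one x-axis crossing is at x = 0.
3. Solving for integer coefficients yields p as stated.

2*x*y^2 - 3*x^2 - x*y - x + y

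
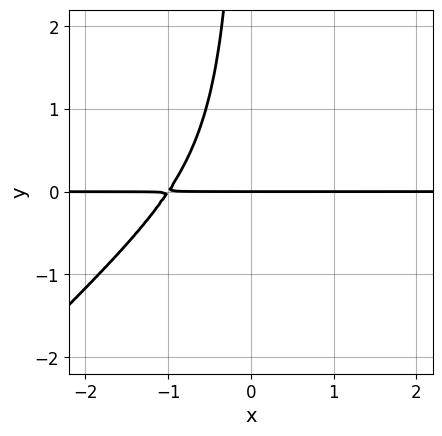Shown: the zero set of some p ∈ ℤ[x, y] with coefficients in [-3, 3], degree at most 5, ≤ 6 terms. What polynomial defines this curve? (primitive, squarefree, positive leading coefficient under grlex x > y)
Degree: no degree-3 curve has this shape, so deg p = 4.
From the axis intercepts and sections: every point of the x-axis in the box is on the curve; it meets the y-axis at y = 0 (among the integer gridlines).
Fitting integer coefficients to these (and the overall shape) gives p.

x^3*y - x^2*y^2 + x*y^2 + y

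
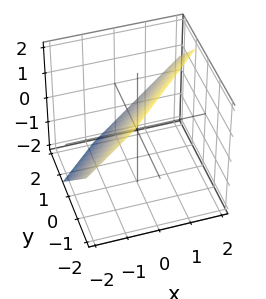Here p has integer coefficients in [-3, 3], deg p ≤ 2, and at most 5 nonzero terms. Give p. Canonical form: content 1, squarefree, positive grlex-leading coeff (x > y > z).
First, deg p = 1. Every cross-section is a straight line — this is a plane.
Finally, matching integer coefficients to the picture gives p.

3*x - 3*y - 3*z + 2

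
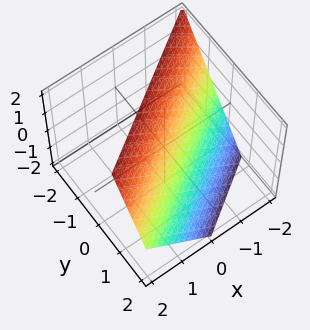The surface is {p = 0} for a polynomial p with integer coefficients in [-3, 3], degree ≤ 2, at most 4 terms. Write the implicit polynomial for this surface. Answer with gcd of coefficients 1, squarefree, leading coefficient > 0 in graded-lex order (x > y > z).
(a) Degree: every cross-section is a straight line — this is a plane, so deg p = 1.
(b) Checking where it meets the axes: one x-axis crossing is at x = -1; it crosses the z-axis at the gridline z = 1.
(c) Putting this together gives p.

2*x - 3*y - 2*z + 2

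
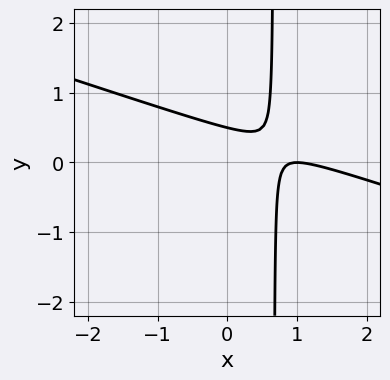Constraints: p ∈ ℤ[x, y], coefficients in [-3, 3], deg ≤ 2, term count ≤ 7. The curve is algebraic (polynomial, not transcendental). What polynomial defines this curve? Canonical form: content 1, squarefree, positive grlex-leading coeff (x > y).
1. deg p = 2. A generic line meets the curve in up to 2 points.
2. Observable constraints: it crosses the x-axis at the gridline x = 1.
3. The integer polynomial consistent with all of this is the stated p.

x^2 + 3*x*y - 2*x - 2*y + 1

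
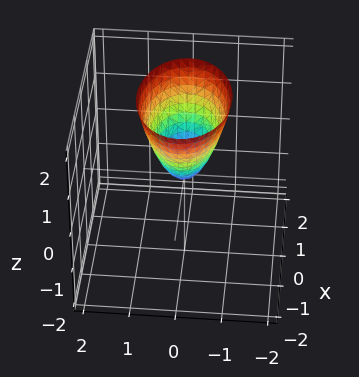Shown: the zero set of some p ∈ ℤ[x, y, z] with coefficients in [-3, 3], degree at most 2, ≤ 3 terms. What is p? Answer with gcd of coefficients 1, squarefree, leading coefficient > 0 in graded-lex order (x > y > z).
First, the degree is 2 — a paraboloid; a quadric.
Then, symmetries: the x ↦ −x reflection is a symmetry, so x appears only in even powers; the y ↦ −y reflection is a symmetry, so y appears only in even powers.
Next, from the axis intercepts and sections: it meets the x-axis at x = 0 (among the integer gridlines); it meets the z-axis at z = 0 (among the integer gridlines).
Finally, the integer polynomial consistent with all of this is the stated p.

x^2 + 2*y^2 - z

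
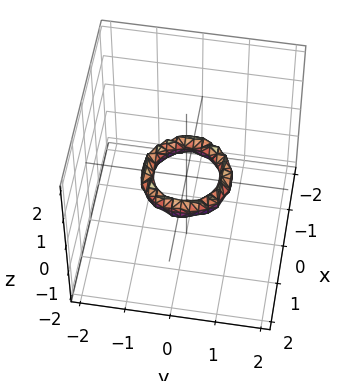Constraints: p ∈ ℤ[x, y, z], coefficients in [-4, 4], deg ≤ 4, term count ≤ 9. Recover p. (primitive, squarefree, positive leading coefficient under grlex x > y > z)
1. The degree is 4 — a generic line meets the surface in up to 4 points.
2. Symmetry: the z-axis is an axis of rotation, so x and y enter only as x² + y².
3. Observable constraints: the x-axis gridline crossings are at x ∈ {-1, 1}; a circular section at z = 0 has radius between 0 and 1.
4. The integer polynomial consistent with all of this is the stated p. Check: (0, -1, 0) on the y-axis lies on the surface, and p(0, -1, 0) = 0. ✓

2*x^4 + 4*x^2*y^2 + 2*y^4 - 3*x^2 - 3*y^2 + 2*z^2 + 1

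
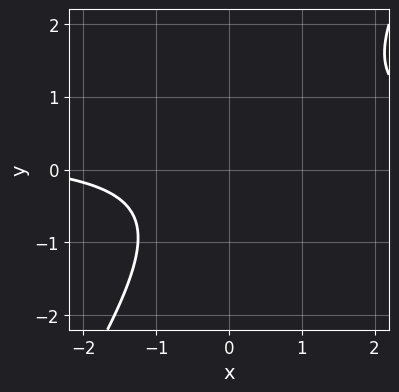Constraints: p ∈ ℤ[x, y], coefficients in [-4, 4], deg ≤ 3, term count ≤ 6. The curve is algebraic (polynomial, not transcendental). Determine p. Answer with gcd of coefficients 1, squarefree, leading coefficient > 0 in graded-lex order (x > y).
(a) deg p = 2. The shape is more complex than any degree-1 curve.
(b) Observable constraints: it misses every integer gridline on the y-axis; no x-intercept at any integer in the box.
(c) Putting this together gives p.

3*x*y - 2*y^2 - x - 3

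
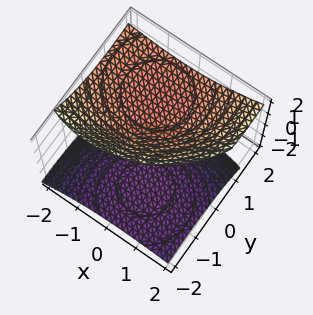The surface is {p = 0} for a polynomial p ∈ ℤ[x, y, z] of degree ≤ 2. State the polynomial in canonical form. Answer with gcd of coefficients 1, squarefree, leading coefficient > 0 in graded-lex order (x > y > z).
First, the picture has 2 separate pieces.
Next, the degree is 2 — the shape is more complex than any degree-1 surface.
Then, against the integer gridlines: the z-axis gridline crossings are at z ∈ {-1, 1}; it misses every integer gridline on the x-axis; the surface avoids every integer y-axis point in the box.
Finally, matching integer coefficients to the picture gives p.

x^2 + x*z + y^2 - 2*y*z - 2*z^2 + 2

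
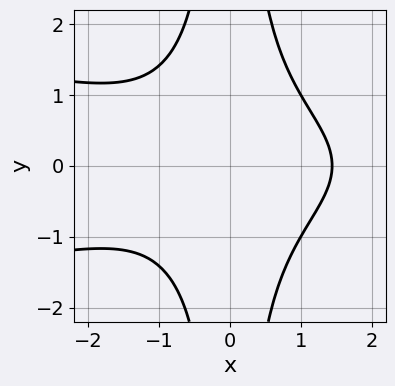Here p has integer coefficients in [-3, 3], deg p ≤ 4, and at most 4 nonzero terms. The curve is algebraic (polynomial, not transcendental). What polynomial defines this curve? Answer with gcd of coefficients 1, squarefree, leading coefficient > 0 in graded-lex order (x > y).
2*x^2*y^2 + x^3 - 3

deg p = 4. A generic line meets the curve in up to 4 points.
Symmetries: mirror symmetry y ↦ −y ⇒ only even powers of y.
Reading off the gridlines: no y-intercept at any integer in the box.
Putting this together gives p.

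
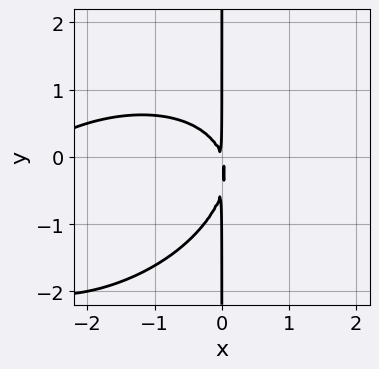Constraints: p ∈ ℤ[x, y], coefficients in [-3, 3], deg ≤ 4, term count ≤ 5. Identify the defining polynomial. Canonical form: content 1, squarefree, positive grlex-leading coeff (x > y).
x^3 - x^2*y + 2*x*y^2 + 3*x^2 + x*y

1. deg p = 3. The shape is more complex than any degree-2 curve.
2. Checking where it meets the axes: the visible y-axis segment lies entirely on the curve.
3. Fitting integer coefficients to these (and the overall shape) gives p.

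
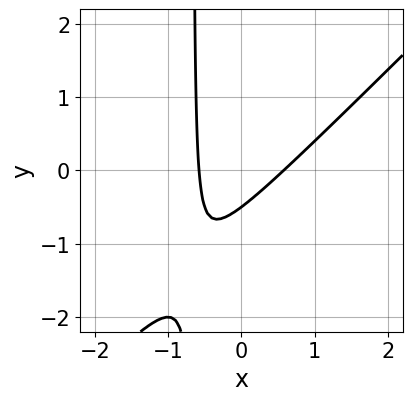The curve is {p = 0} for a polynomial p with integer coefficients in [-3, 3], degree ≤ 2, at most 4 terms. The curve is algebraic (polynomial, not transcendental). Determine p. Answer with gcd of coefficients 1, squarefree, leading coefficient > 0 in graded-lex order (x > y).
3*x^2 - 3*x*y - 2*y - 1

First, degree: the shape is more complex than any degree-1 curve, so deg p = 2.
Finally, the integer polynomial consistent with all of this is the stated p.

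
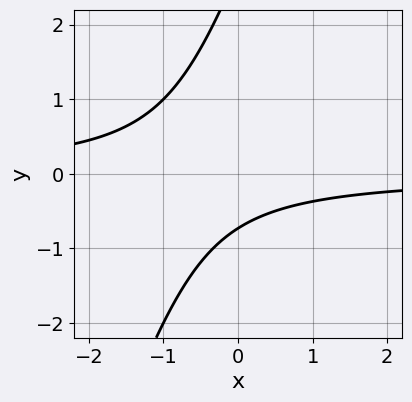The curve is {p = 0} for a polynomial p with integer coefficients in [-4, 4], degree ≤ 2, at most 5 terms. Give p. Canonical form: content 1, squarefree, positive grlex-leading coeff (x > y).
3*x*y - y^2 + 2*y + 2

First, the degree is 2 — the shape is more complex than any degree-1 curve.
Next, from the axis intercepts and sections: no x-intercept at any integer in the box.
Finally, these observations pin down the coefficients.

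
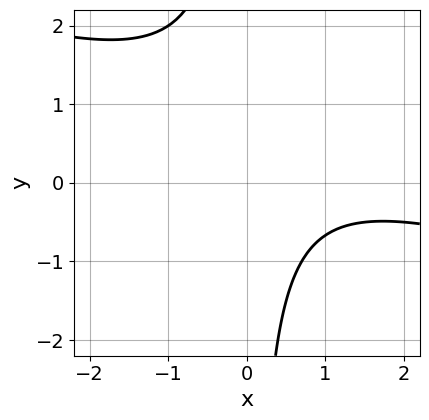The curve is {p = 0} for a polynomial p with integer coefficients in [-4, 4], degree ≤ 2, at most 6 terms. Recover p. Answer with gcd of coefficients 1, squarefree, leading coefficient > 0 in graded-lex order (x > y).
1. Degree: a generic line meets the curve in up to 2 points, so deg p = 2.
2. Observable constraints: it misses every integer gridline on the y-axis; the curve avoids every integer x-axis point in the box.
3. Together with the visible shape, these determine p as stated.

x^2 + 3*x*y - 2*x + 3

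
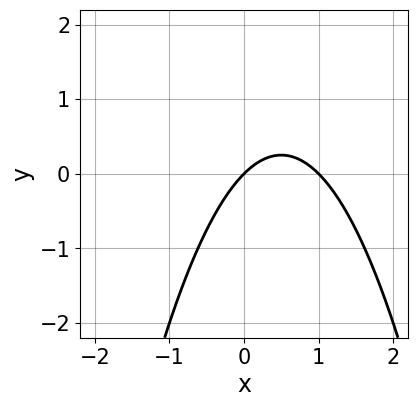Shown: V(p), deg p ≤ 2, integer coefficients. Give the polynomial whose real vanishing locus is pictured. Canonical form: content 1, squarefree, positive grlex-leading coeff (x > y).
(a) The degree is 2 — a generic line meets the curve in up to 2 points.
(b) From the visible intercepts: one y-axis crossing is at y = 0; the x-axis gridline crossings are at x ∈ {0, 1}.
(c) The integer polynomial consistent with all of this is the stated p.

x^2 - x + y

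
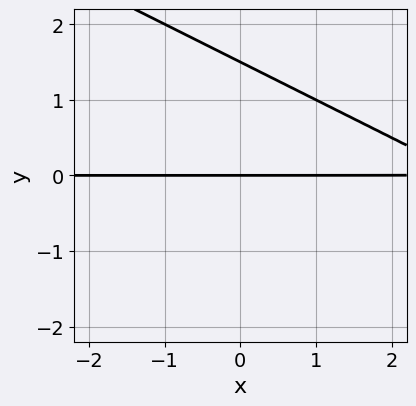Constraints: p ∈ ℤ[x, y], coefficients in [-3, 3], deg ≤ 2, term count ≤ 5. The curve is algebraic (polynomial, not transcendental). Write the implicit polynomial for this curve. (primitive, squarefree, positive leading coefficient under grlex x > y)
x*y + 2*y^2 - 3*y

(a) The degree is 2 — no degree-1 curve has this shape.
(b) Observable constraints: one y-axis crossing is at y = 0; every point of the x-axis in the box is on the curve.
(c) Together with the visible shape, these determine p as stated.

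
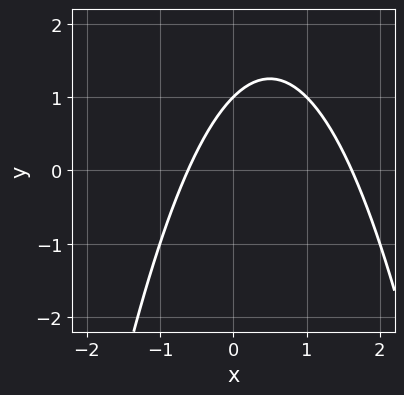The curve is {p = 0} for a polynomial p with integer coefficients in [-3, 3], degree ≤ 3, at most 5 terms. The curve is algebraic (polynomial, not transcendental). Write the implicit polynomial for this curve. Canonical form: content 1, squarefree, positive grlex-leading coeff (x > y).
deg p = 2.
From the visible intercepts: it meets the y-axis at y = 1 (among the integer gridlines).
Together with the visible shape, these determine p as stated.

x^2 - x + y - 1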